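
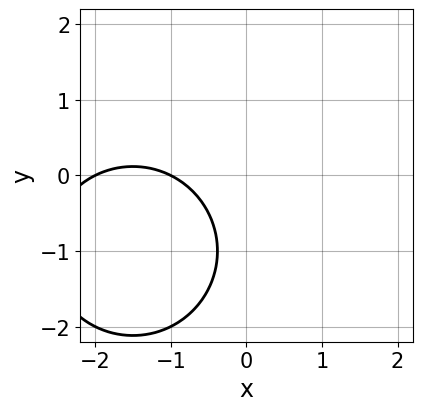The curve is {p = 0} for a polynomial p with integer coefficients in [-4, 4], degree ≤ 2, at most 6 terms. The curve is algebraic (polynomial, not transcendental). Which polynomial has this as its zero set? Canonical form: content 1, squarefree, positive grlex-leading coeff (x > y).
x^2 + y^2 + 3*x + 2*y + 2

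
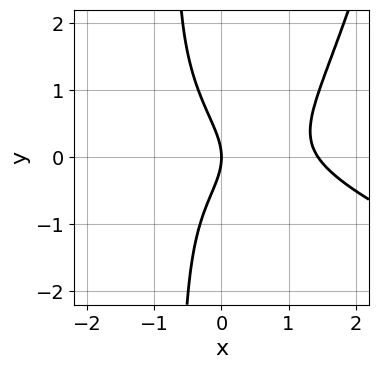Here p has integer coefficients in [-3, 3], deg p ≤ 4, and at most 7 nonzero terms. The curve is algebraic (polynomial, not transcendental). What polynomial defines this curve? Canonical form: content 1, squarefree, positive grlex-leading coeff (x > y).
1. The degree is 4 — the shape is more complex than any degree-3 curve.
2. Observable constraints: it crosses the y-axis at the gridline y = 0; one x-axis crossing is at x = 0.
3. Matching integer coefficients to the picture gives p.

x^4 + 2*x^3*y - 3*x*y^2 - 2*y^2 - 3*x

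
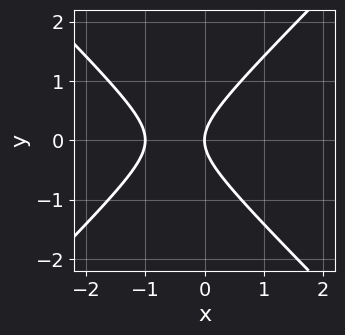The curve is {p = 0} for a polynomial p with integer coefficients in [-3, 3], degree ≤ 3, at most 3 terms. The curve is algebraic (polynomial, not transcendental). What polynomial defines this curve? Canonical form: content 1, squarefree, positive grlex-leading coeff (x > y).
First, the degree is 2 — no degree-1 curve has this shape.
Then, symmetries: mirror symmetry y ↦ −y ⇒ only even powers of y.
Then, from the axis intercepts and sections: it meets the y-axis at y = 0 (among the integer gridlines); the x-axis gridline crossings are at x ∈ {-1, 0}.
Finally, solving for integer coefficients yields p as stated.

x^2 - y^2 + x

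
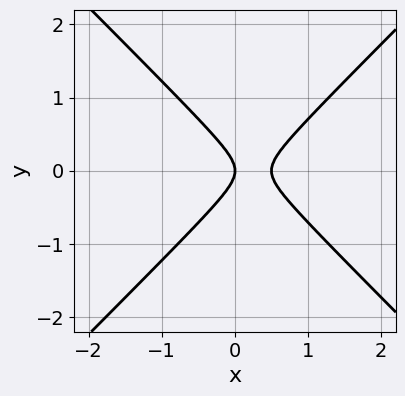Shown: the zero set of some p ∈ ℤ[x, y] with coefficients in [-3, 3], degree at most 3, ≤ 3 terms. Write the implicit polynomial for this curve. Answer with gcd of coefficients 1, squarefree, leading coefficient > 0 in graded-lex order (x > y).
(a) Degree: a generic line meets the curve in up to 2 points, so deg p = 2.
(b) Symmetries: it's symmetric under y → −y, forcing even powers of y.
(c) From the visible intercepts: one y-axis crossing is at y = 0; it meets the x-axis at x = 0 (among the integer gridlines).
(d) Fitting integer coefficients to these (and the overall shape) gives p.

2*x^2 - 2*y^2 - x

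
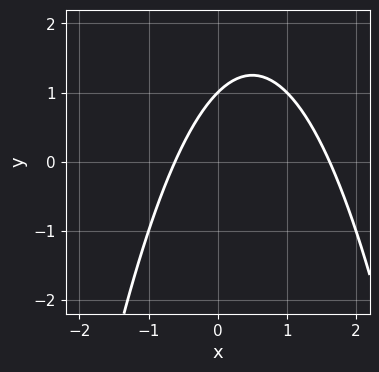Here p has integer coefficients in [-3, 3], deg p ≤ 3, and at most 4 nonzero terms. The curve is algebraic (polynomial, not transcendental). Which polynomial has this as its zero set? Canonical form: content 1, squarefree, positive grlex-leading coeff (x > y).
First, degree: the shape is more complex than any degree-1 curve, so deg p = 2.
Next, observable constraints: it crosses the y-axis at the gridline y = 1.
Finally, the integer polynomial consistent with all of this is the stated p.

x^2 - x + y - 1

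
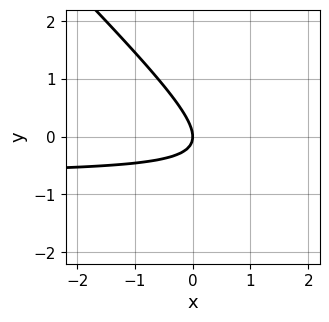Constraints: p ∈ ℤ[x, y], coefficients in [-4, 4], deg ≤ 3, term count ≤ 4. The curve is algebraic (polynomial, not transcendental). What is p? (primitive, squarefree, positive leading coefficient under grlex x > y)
3*x*y + 3*y^2 + 2*x

The degree is 2 — the shape is more complex than any degree-1 curve.
Observable constraints: it meets the y-axis at y = 0 (among the integer gridlines); it meets the x-axis at x = 0 (among the integer gridlines).
Together with the visible shape, these determine p as stated.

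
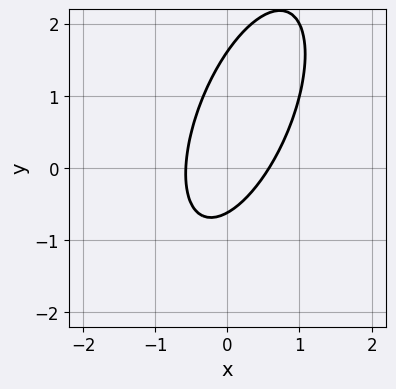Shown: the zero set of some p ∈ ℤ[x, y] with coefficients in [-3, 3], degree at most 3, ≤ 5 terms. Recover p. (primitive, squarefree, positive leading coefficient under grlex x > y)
3*x^2 - 2*x*y + y^2 - y - 1

(a) Degree: a generic line meets the curve in up to 2 points, so deg p = 2.
(b) The integer polynomial consistent with all of this is the stated p.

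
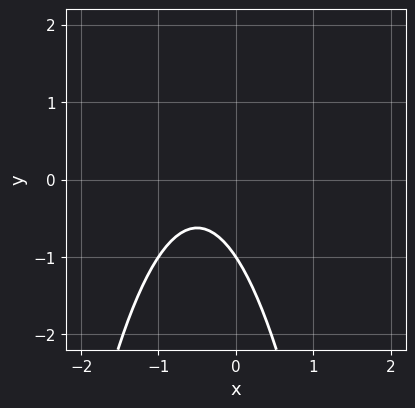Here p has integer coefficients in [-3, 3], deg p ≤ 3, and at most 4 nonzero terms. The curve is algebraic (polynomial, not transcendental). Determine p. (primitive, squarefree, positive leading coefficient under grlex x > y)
3*x^2 + 3*x + 2*y + 2

1. Degree: the shape is more complex than any degree-1 curve, so deg p = 2.
2. Observable constraints: it meets the y-axis at y = -1 (among the integer gridlines); it misses every integer gridline on the x-axis.
3. Putting this together gives p.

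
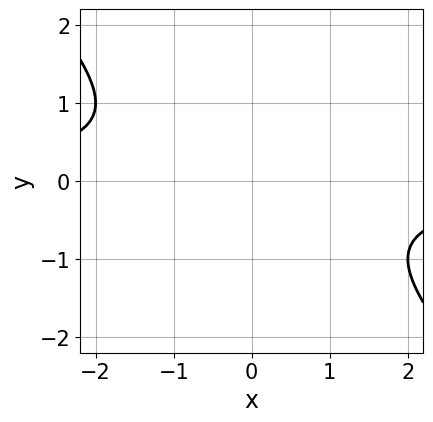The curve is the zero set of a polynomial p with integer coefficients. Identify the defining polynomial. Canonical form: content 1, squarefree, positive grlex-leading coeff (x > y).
deg p = 2. The shape is more complex than any degree-1 curve.
Checking where it meets the axes: the curve avoids every integer y-axis point in the box; it misses every integer gridline on the x-axis.
Together with the visible shape, these determine p as stated.

x*y + y^2 + 1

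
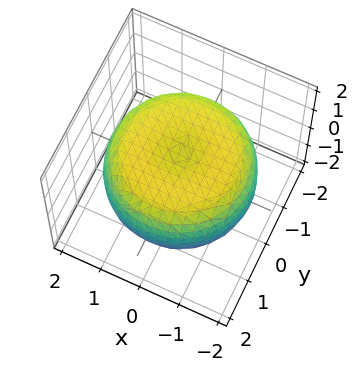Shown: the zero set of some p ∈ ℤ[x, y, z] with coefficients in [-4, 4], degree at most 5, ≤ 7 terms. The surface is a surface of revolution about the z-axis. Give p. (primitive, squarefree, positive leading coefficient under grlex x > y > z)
x^4 + 2*x^2*y^2 + y^4 - 2*x^2 - 2*y^2 + 3*z^2 - 3

(a) The degree is 4 — the shape is more complex than any degree-3 surface.
(b) By symmetry, every cross-section ⟂ z is a circle, so x, y appear only via x² + y².
(c) Reading off the gridlines: the z-axis gridline crossings are at z ∈ {-1, 1}; a circular section at z = 1 has radius between 1 and 2.
(d) Putting this together gives p.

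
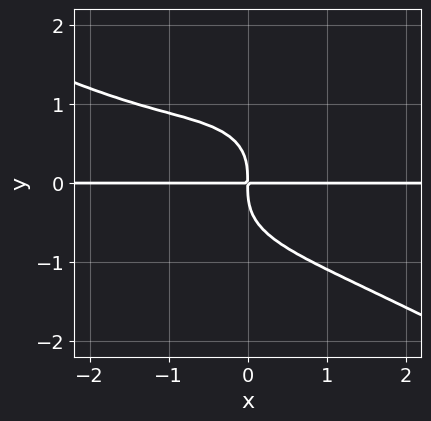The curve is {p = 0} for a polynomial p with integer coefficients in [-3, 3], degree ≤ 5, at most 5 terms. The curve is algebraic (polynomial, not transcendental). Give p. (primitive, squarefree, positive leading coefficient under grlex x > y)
1. Degree: no degree-3 curve has this shape, so deg p = 4.
2. Against the integer gridlines: every point of the x-axis in the box is on the curve.
3. Matching integer coefficients to the picture gives p.

x^3*y + x^2*y^2 + 3*y^4 + x^2*y + 3*x*y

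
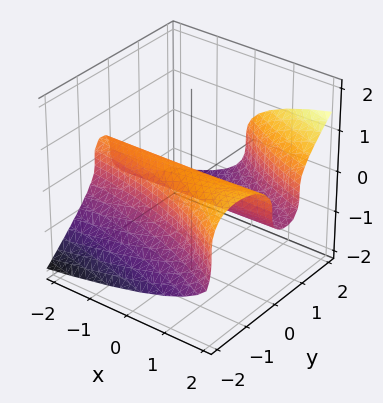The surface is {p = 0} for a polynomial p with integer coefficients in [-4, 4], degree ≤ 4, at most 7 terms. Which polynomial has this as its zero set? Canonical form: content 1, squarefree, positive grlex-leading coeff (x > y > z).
Degree: a generic line meets the surface in up to 3 points, so deg p = 3.
From the visible intercepts: among the integer gridlines, it crosses the y-axis at y ∈ {-1, 0, 2}; one z-axis crossing is at z = 0; every point of the x-axis in the box is on the surface.
Putting this together gives p.

x*y^2 + y^3 - 3*z^3 - y^2 - 2*y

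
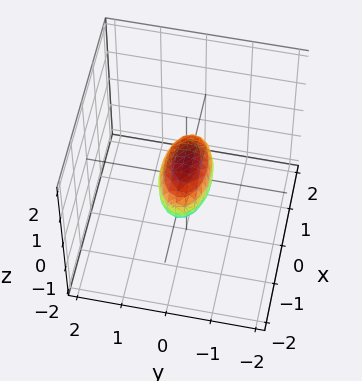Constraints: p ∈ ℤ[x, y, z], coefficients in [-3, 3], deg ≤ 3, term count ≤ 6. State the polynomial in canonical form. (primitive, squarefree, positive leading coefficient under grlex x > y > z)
x^2 + 3*y^2 + 2*z^2 - 1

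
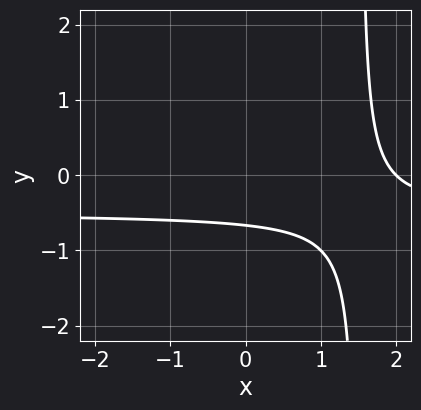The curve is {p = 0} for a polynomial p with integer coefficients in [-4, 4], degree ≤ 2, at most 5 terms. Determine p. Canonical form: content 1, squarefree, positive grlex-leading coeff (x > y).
deg p = 2. A generic line meets the curve in up to 2 points.
From the visible intercepts: it crosses the x-axis at the gridline x = 2.
Fitting integer coefficients to these (and the overall shape) gives p.

2*x*y + x - 3*y - 2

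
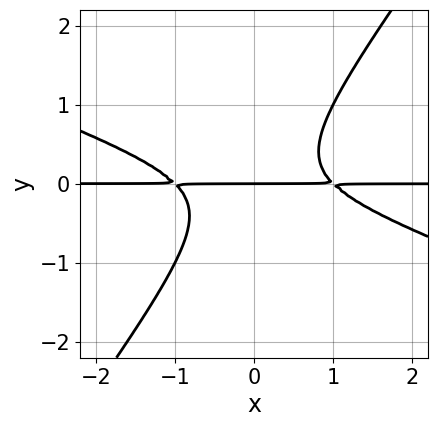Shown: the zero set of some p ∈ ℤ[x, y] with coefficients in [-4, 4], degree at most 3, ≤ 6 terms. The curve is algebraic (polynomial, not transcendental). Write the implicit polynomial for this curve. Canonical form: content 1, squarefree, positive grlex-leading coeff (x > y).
deg p = 3.
Checking where it meets the axes: every point of the x-axis in the box is on the curve; it crosses the y-axis at the gridline y = 0.
Solving for integer coefficients yields p as stated.

x^2*y + 2*x*y^2 - 2*y^3 - y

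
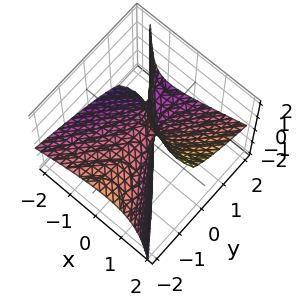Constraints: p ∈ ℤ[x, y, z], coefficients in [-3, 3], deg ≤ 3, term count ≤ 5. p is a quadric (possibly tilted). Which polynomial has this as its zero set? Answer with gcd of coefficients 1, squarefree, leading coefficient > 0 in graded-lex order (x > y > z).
1. Degree: the shape is more complex than any degree-1 surface, so deg p = 2.
2. From the axis intercepts and sections: it crosses the y-axis at the gridline y = 0; it crosses the z-axis at the gridline z = 0.
3. Matching integer coefficients to the picture gives p.

2*x^2 - 3*x*z - y^2 - 3*y*z + z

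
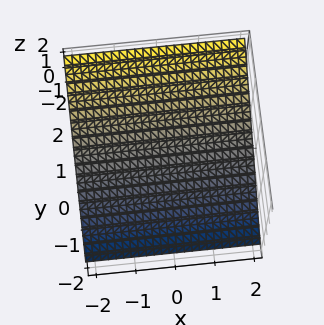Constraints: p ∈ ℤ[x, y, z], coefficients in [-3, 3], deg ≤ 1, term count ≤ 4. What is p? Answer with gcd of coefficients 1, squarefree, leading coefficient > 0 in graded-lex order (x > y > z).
(a) The degree is 1 — the surface is flat (a plane).
(b) From the axis intercepts and sections: the surface avoids every integer x-axis point in the box; it meets the y-axis at y = -1 (among the integer gridlines).
(c) These observations pin down the coefficients.

2*y - 3*z + 2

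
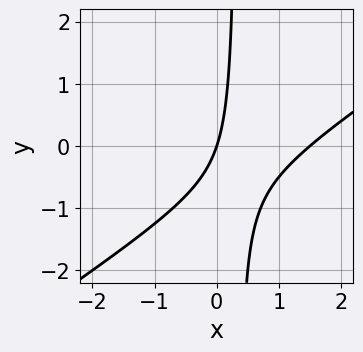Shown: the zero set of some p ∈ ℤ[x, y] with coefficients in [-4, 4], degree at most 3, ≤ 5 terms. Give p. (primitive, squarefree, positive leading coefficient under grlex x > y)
1. deg p = 2.
2. From the axis intercepts and sections: one x-axis crossing is at x = 0; it meets the y-axis at y = 0 (among the integer gridlines).
3. Assembling these constraints gives the stated polynomial.

2*x^2 - 3*x*y - 3*x + y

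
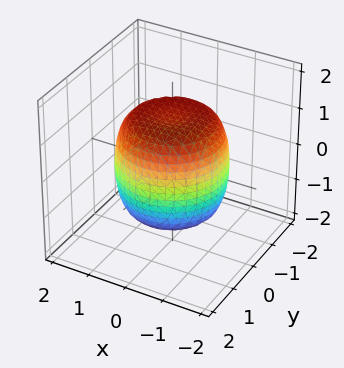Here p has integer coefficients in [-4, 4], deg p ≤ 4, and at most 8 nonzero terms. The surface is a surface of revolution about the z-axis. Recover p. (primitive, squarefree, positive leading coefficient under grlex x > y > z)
First, deg p = 4.
Next, by symmetry, every cross-section ⟂ z is a circle, so x, y appear only via x² + y².
Next, from the visible intercepts: a circular section at z = 1 has radius between 1 and 2.
Finally, fitting integer coefficients to these (and the overall shape) gives p.

2*x^4 + 4*x^2*y^2 + 2*y^4 - 2*x^2 - 2*y^2 + 2*z^2 - 3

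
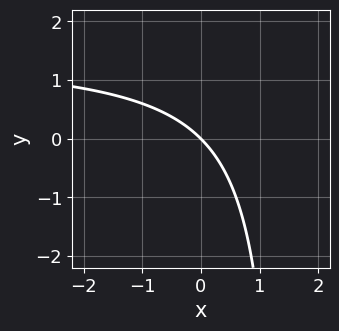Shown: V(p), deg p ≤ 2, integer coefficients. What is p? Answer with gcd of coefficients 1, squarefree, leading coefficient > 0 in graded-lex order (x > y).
1. Degree: a generic line meets the curve in up to 2 points, so deg p = 2.
2. From the visible intercepts: it meets the y-axis at y = 0 (among the integer gridlines); it meets the x-axis at x = 0 (among the integer gridlines).
3. Assembling these constraints gives the stated polynomial.

2*x*y - 3*x - 3*y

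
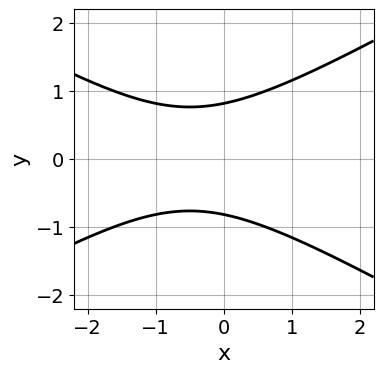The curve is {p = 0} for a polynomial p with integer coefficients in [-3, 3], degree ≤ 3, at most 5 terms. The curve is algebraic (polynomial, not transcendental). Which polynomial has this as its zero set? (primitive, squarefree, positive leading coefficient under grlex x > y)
x^2 - 3*y^2 + x + 2

First, the degree is 2 — a generic line meets the curve in up to 2 points.
Then, symmetries: the y ↦ −y reflection is a symmetry, so y appears only in even powers.
Then, checking where it meets the axes: it misses every integer gridline on the x-axis.
Finally, these observations pin down the coefficients.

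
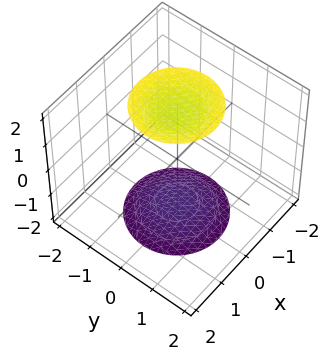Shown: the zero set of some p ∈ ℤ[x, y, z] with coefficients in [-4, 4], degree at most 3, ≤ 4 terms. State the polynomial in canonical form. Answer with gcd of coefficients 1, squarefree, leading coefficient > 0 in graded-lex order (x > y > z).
x^2 + y^2 - z^2 + 3

1. The picture has 2 separate pieces.
2. deg p = 2.
3. Symmetry: the z-axis is an axis of rotation, so x and y enter only as x² + y²; mirror symmetry z ↦ −z ⇒ only even powers of z.
4. Observable constraints: it misses every integer gridline on the x-axis; a circular section at z = 2 has radius exactly 1; it misses every integer gridline on the y-axis.
5. Matching integer coefficients to the picture gives p.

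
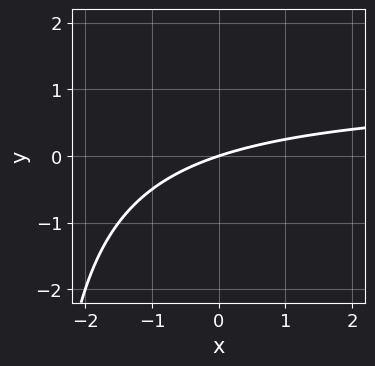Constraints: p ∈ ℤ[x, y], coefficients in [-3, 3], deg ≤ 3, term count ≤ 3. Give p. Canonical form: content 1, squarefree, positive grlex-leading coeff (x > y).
x*y - x + 3*y

First, deg p = 2. The shape is more complex than any degree-1 curve.
Then, observable constraints: it meets the x-axis at x = 0 (among the integer gridlines); one y-axis crossing is at y = 0.
Finally, fitting integer coefficients to these (and the overall shape) gives p.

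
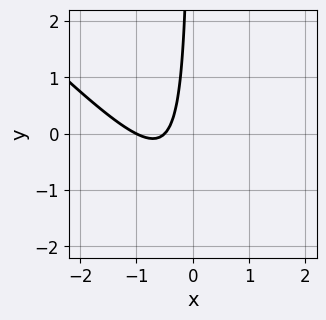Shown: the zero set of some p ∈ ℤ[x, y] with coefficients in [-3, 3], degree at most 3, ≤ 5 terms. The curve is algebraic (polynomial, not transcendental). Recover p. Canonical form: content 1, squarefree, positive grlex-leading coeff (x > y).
2*x^2 + 2*x*y + 3*x + 1

(a) Degree: the shape is more complex than any degree-1 curve, so deg p = 2.
(b) Against the integer gridlines: the curve avoids every integer y-axis point in the box; it meets the x-axis at x = -1 (among the integer gridlines).
(c) Assembling these constraints gives the stated polynomial.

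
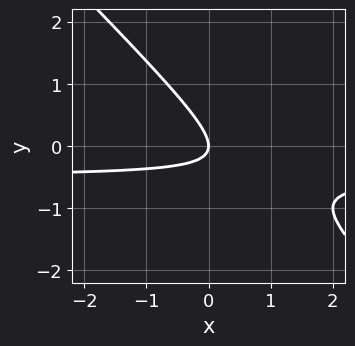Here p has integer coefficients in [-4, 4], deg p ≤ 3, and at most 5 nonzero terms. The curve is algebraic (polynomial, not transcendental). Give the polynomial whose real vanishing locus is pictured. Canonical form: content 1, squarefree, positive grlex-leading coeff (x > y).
deg p = 2. The shape is more complex than any degree-1 curve.
Observable constraints: it meets the y-axis at y = 0 (among the integer gridlines); it meets the x-axis at x = 0 (among the integer gridlines).
The integer polynomial consistent with all of this is the stated p.

2*x*y + 2*y^2 + x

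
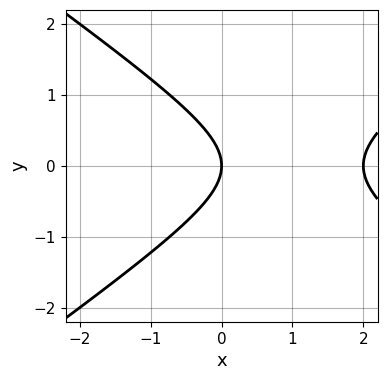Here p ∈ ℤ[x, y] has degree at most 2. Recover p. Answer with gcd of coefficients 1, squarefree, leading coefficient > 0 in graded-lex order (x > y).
x^2 - 2*y^2 - 2*x

The degree is 2 — no degree-1 curve has this shape.
Symmetries: mirror symmetry y ↦ −y ⇒ only even powers of y.
Against the integer gridlines: among the integer gridlines, it crosses the x-axis at x ∈ {0, 2}; it crosses the y-axis at the gridline y = 0.
These observations pin down the coefficients.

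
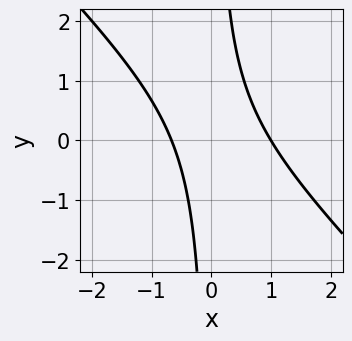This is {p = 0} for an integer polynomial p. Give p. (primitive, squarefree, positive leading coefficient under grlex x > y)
(a) Degree: no degree-1 curve has this shape, so deg p = 2.
(b) From the axis intercepts and sections: it meets the x-axis at x = 1 (among the integer gridlines); it misses every integer gridline on the y-axis.
(c) Fitting integer coefficients to these (and the overall shape) gives p.

3*x^2 + 3*x*y - x - 2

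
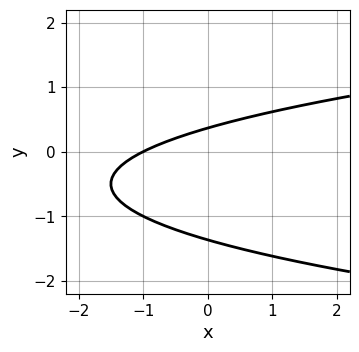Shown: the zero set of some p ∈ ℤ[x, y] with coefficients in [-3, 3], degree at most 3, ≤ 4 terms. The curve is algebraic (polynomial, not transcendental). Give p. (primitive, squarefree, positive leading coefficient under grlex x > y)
2*y^2 - x + 2*y - 1

(a) Degree: the shape is more complex than any degree-1 curve, so deg p = 2.
(b) Reading off the gridlines: one x-axis crossing is at x = -1.
(c) Fitting integer coefficients to these (and the overall shape) gives p.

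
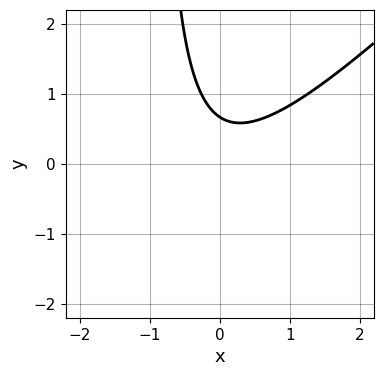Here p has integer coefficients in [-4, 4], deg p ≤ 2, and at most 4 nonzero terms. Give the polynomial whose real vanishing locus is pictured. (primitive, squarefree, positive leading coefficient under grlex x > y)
3*x^2 - 3*x*y - 3*y + 2

(a) The degree is 2 — the shape is more complex than any degree-1 curve.
(b) Against the integer gridlines: no x-intercept at any integer in the box.
(c) Assembling these constraints gives the stated polynomial.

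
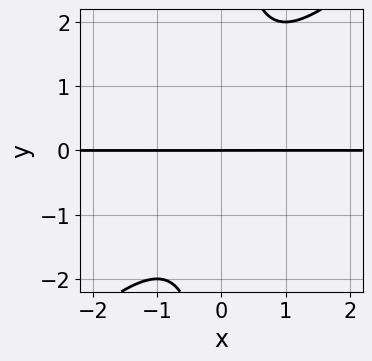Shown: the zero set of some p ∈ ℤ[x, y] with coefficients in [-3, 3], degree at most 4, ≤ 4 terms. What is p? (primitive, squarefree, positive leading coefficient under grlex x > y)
1. deg p = 3. The shape is more complex than any degree-2 curve.
2. From the axis intercepts and sections: the visible x-axis segment lies entirely on the curve; one y-axis crossing is at y = 0.
3. Putting this together gives p.

x^2*y - x*y^2 + y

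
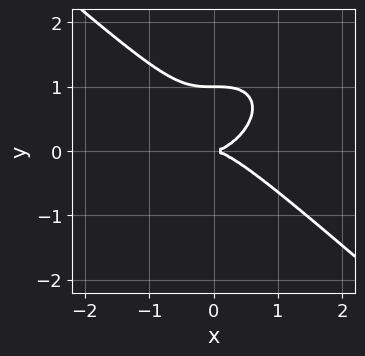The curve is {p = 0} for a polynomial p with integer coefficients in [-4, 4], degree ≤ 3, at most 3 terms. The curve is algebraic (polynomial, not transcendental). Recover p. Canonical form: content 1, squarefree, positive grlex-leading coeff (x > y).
1. The degree is 3 — a generic line meets the curve in up to 3 points.
2. Reading off the gridlines: it crosses the x-axis at the gridline x = 0; the y-axis gridline crossings are at y ∈ {0, 1}.
3. Assembling these constraints gives the stated polynomial.

2*x^3 + 3*y^3 - 3*y^2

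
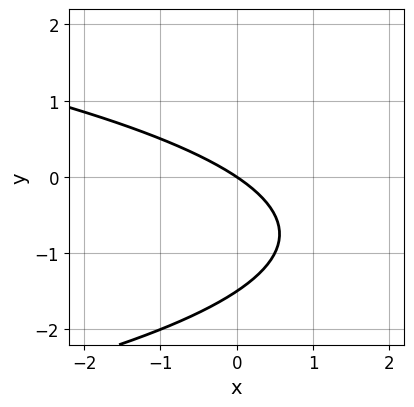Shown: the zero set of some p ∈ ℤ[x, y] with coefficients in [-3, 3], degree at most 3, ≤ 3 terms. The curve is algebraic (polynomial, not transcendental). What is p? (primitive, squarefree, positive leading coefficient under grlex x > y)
First, the degree is 2 — no degree-1 curve has this shape.
Next, observable constraints: one x-axis crossing is at x = 0; it crosses the y-axis at the gridline y = 0.
Finally, solving for integer coefficients yields p as stated.

2*y^2 + 2*x + 3*y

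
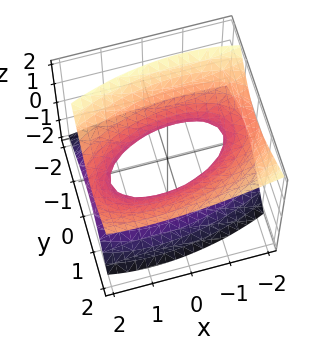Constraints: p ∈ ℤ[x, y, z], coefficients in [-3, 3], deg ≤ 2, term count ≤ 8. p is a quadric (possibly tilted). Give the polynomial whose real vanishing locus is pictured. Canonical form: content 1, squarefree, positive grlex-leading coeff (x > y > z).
(a) The degree is 2 — no degree-1 surface has this shape.
(b) Reading off the gridlines: the surface avoids every integer z-axis point in the box.
(c) Putting this together gives p.

x^2 - x*y + 3*y^2 - 2*y*z - 3*z^2 - 2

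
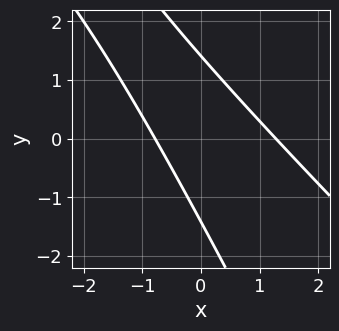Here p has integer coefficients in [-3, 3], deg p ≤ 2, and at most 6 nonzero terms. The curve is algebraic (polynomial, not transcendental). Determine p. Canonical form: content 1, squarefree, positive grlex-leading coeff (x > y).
(a) The degree is 2 — the shape is more complex than any degree-1 curve.
(b) Matching integer coefficients to the picture gives p.

2*x^2 + 3*x*y + y^2 - x - 2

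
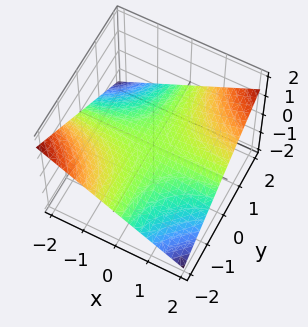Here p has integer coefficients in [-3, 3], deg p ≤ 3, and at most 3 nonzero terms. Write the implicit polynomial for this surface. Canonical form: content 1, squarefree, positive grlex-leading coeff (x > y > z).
First, deg p = 2. A hyperbolic paraboloid; a quadric.
Next, reading off the gridlines: the visible y-axis segment lies entirely on the surface; one z-axis crossing is at z = 0; every point of the x-axis in the box is on the surface.
Finally, solving for integer coefficients yields p as stated.

x*y - 3*z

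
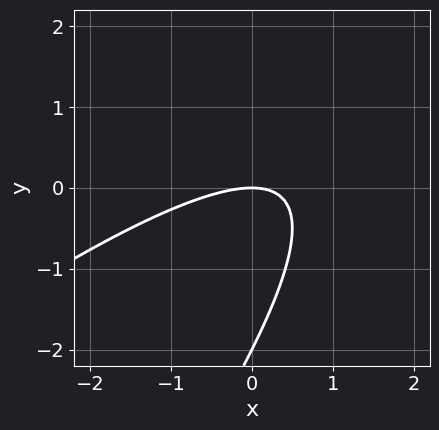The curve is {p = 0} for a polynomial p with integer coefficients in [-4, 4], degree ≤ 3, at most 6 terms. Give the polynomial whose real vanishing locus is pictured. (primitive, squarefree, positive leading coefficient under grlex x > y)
First, degree: no degree-1 curve has this shape, so deg p = 2.
Next, checking where it meets the axes: one x-axis crossing is at x = 0; the y-axis gridline crossings are at y ∈ {-2, 0}.
Finally, matching integer coefficients to the picture gives p.

x^2 - 2*x*y + y^2 + 2*y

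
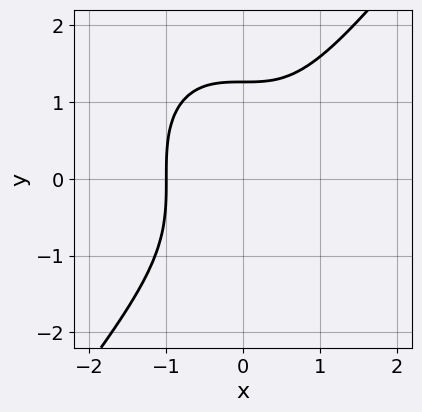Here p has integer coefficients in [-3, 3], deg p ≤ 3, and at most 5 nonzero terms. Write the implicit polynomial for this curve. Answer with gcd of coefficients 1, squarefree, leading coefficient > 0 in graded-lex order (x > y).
2*x^3 - y^3 + 2

First, degree: the shape is more complex than any degree-2 curve, so deg p = 3.
Next, against the integer gridlines: one x-axis crossing is at x = -1.
Finally, solving for integer coefficients yields p as stated.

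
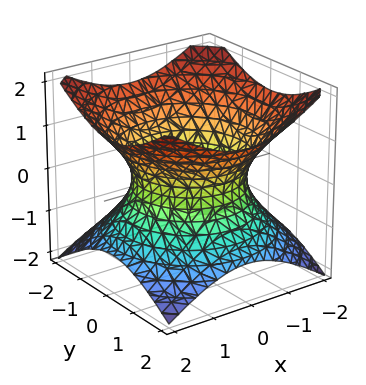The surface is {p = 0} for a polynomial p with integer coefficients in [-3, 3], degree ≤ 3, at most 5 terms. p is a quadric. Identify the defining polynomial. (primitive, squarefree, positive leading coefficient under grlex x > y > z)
Degree: one connected sheet with a waist; a quadric, so deg p = 2.
Symmetries: rotational symmetry about the z-axis ⇒ p depends on x, y only through x² + y²; the z ↦ −z reflection is a symmetry, so z appears only in even powers.
Against the integer gridlines: a circular section at z = -1 has radius between 1 and 2; it misses every integer gridline on the z-axis.
These observations pin down the coefficients.

2*x^2 + 2*y^2 - 3*z^2 - 3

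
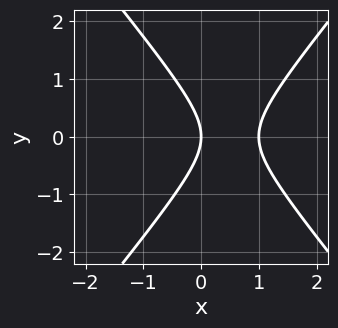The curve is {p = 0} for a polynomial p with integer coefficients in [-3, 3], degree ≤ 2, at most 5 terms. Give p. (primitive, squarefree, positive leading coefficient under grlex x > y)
3*x^2 - 2*y^2 - 3*x

1. deg p = 2. A generic line meets the curve in up to 2 points.
2. Symmetries: it's symmetric under y → −y, forcing even powers of y.
3. From the axis intercepts and sections: one y-axis crossing is at y = 0; the x-axis gridline crossings are at x ∈ {0, 1}.
4. Matching integer coefficients to the picture gives p.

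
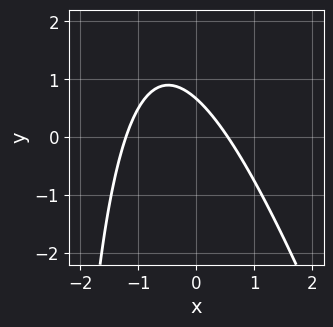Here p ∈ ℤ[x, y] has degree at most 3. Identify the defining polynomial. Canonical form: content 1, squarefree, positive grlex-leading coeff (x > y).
1. Degree: the shape is more complex than any degree-1 curve, so deg p = 2.
2. Putting this together gives p.

3*x^2 + x*y + 2*x + 3*y - 2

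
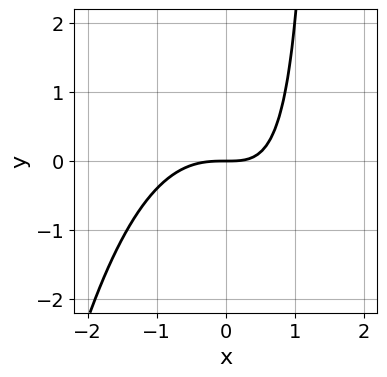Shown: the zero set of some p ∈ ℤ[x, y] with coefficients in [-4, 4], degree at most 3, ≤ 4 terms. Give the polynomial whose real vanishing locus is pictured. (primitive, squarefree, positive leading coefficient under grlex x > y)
2*x^3 + 2*x*y - 3*y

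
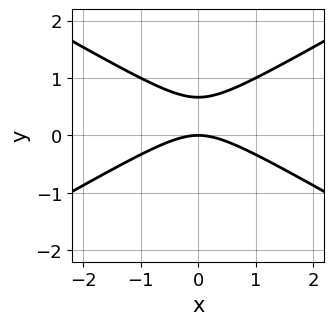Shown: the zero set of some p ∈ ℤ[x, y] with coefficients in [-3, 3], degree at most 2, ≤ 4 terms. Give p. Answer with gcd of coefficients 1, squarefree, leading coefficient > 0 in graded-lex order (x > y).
1. The degree is 2 — the shape is more complex than any degree-1 curve.
2. Symmetries: it's symmetric under x → −x, forcing even powers of x.
3. Observable constraints: it meets the x-axis at x = 0 (among the integer gridlines); it meets the y-axis at y = 0 (among the integer gridlines).
4. Putting this together gives p.

x^2 - 3*y^2 + 2*y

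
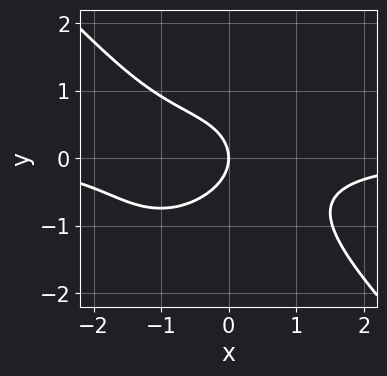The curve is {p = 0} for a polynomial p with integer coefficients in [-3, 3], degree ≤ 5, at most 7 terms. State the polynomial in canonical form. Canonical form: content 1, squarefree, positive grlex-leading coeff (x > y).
2*x^3*y + 2*y^4 + x^2*y + 3*y^2 + 3*x

(a) deg p = 4. No degree-3 curve has this shape.
(b) Reading off the gridlines: one x-axis crossing is at x = 0; one y-axis crossing is at y = 0.
(c) Fitting integer coefficients to these (and the overall shape) gives p.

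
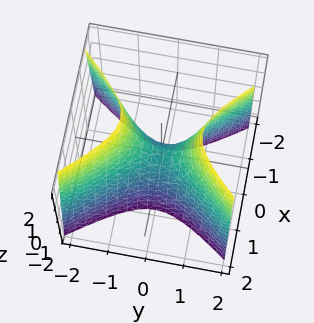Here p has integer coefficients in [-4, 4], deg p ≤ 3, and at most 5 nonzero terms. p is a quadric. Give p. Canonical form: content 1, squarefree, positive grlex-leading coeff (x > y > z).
3*x^2 - 2*y^2 + z

(a) deg p = 2. A saddle surface; a quadric.
(b) Symmetries: mirror symmetry x ↦ −x ⇒ only even powers of x; it's symmetric under y → −y, forcing even powers of y.
(c) Checking where it meets the axes: one y-axis crossing is at y = 0; it meets the z-axis at z = 0 (among the integer gridlines); it crosses the x-axis at the gridline x = 0.
(d) Fitting integer coefficients to these (and the overall shape) gives p.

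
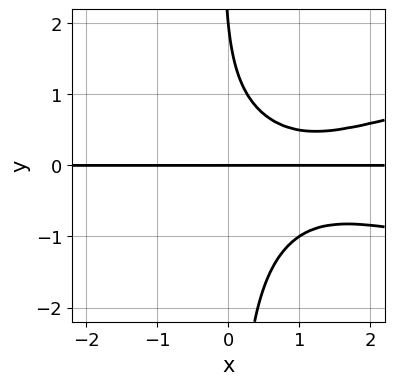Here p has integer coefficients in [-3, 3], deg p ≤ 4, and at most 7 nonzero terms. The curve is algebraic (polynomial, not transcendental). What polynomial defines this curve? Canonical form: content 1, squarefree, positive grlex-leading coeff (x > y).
2*x*y^3 - x^2*y + 2*x*y + y^2 - 2*y

(a) deg p = 4.
(b) Against the integer gridlines: the y-axis gridline crossings are at y ∈ {0, 2}; the visible x-axis segment lies entirely on the curve.
(c) These observations pin down the coefficients.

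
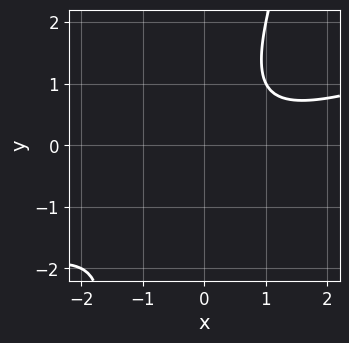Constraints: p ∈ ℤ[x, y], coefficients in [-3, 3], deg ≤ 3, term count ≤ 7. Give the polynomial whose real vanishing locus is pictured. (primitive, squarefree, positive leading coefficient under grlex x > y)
x^2 - 3*x*y + y^2 - x + 2

(a) Degree: no degree-1 curve has this shape, so deg p = 2.
(b) Observable constraints: the curve avoids every integer x-axis point in the box; it misses every integer gridline on the y-axis.
(c) Putting this together gives p.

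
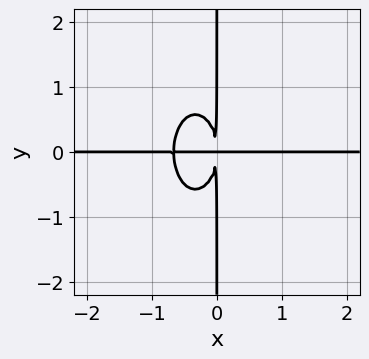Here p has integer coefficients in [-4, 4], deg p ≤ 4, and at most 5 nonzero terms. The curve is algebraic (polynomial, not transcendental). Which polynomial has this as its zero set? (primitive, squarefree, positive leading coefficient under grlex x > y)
1. Degree: the shape is more complex than any degree-3 curve, so deg p = 4.
2. Observable constraints: every point of the y-axis in the box is on the curve; every point of the x-axis in the box is on the curve.
3. Assembling these constraints gives the stated polynomial.

3*x^3*y + x*y^3 + 2*x^2*y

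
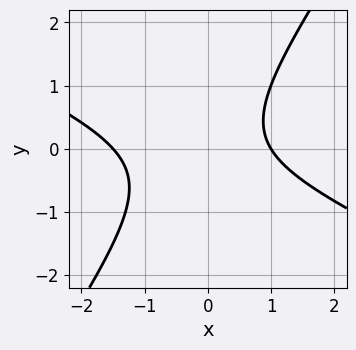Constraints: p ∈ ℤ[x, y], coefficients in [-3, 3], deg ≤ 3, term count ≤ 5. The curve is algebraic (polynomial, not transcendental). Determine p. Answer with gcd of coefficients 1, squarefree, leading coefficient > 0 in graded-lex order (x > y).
2*x^2 + 3*x*y - 3*y^2 + x - 3

Degree: the shape is more complex than any degree-1 curve, so deg p = 2.
From the visible intercepts: no y-intercept at any integer in the box; it meets the x-axis at x = 1 (among the integer gridlines).
These observations pin down the coefficients.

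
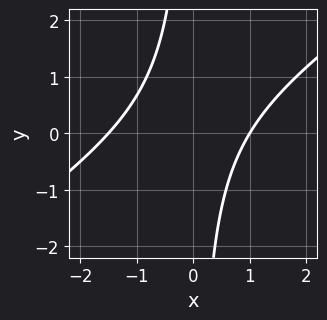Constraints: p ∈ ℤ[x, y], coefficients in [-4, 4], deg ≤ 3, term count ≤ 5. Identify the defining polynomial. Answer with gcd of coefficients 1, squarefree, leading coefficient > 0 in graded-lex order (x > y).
2*x^2 - 3*x*y + x - 3

1. The degree is 2 — no degree-1 curve has this shape.
2. Reading off the gridlines: the curve avoids every integer y-axis point in the box; it meets the x-axis at x = 1 (among the integer gridlines).
3. The integer polynomial consistent with all of this is the stated p.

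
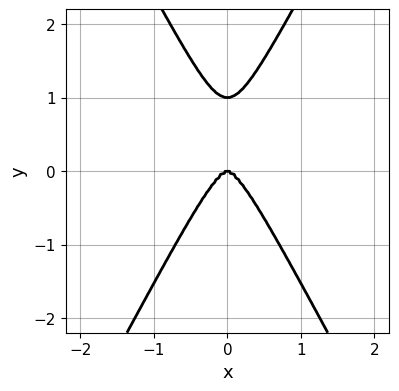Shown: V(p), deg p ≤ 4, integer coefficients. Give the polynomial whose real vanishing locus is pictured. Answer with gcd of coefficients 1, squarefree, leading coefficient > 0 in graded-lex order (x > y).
2*x^4 + 3*x^2*y^2 - y^4 + y^3

First, the degree is 4 — a generic line meets the curve in up to 4 points.
Then, symmetries: mirror symmetry x ↦ −x ⇒ only even powers of x.
Next, observable constraints: the y-axis gridline crossings are at y ∈ {0, 1}; it crosses the x-axis at the gridline x = 0.
Finally, putting this together gives p.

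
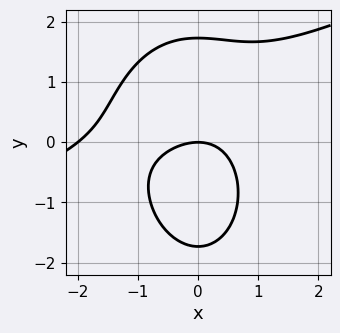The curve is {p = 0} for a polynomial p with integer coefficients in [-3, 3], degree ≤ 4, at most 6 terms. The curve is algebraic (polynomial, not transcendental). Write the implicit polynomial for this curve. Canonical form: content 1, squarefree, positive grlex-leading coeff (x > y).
x^3 - 2*x^2*y - y^3 + 2*x^2 + 3*y

1. Degree: no degree-2 curve has this shape, so deg p = 3.
2. Checking where it meets the axes: the x-axis gridline crossings are at x ∈ {-2, 0}; it meets the y-axis at y = 0 (among the integer gridlines).
3. Fitting integer coefficients to these (and the overall shape) gives p.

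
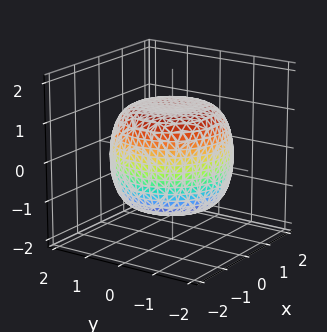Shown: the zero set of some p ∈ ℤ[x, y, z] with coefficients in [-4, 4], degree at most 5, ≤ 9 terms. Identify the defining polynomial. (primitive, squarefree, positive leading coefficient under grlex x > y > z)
x^4 + 2*x^2*y^2 + y^4 - x^2 - y^2 + 2*z^2 - 3

(a) The degree is 4 — a generic line meets the surface in up to 4 points.
(b) Symmetry: the surface is invariant under rotation about z: p = q(x² + y², z).
(c) Against the integer gridlines: a circular section at z = -1 has radius between 1 and 2.
(d) Assembling these constraints gives the stated polynomial.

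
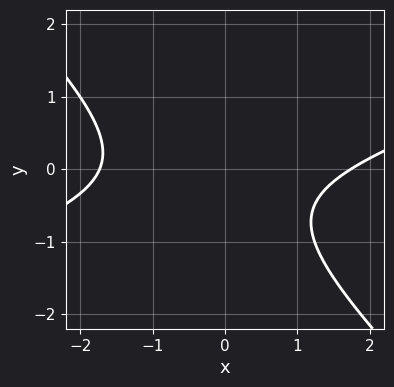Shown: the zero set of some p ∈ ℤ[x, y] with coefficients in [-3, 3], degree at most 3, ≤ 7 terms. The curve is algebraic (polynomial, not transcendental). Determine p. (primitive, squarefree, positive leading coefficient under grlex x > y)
1. The degree is 2 — no degree-1 curve has this shape.
2. From the visible intercepts: it misses every integer gridline on the y-axis.
3. Matching integer coefficients to the picture gives p.

x^2 - 2*x*y - 3*y^2 - 2*y - 3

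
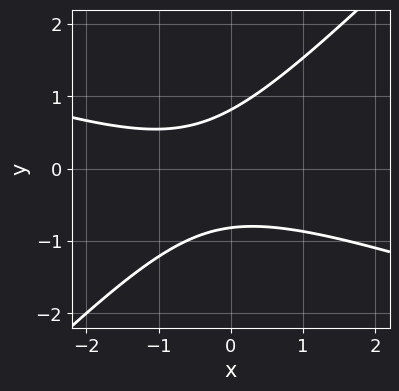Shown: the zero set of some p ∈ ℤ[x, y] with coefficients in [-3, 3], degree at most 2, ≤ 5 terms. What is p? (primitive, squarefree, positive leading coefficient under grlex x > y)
x^2 + 2*x*y - 3*y^2 + x + 2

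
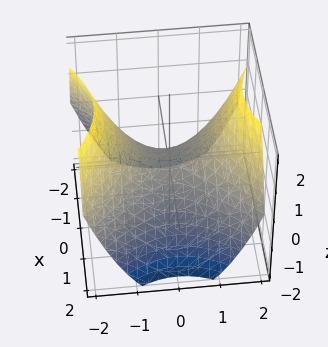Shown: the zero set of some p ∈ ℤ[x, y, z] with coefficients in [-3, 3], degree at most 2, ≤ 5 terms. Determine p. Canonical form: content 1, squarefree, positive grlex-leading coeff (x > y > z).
2*x^2 - 2*y^2 + 3*z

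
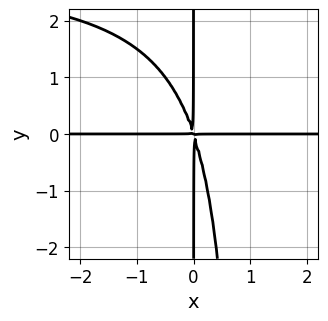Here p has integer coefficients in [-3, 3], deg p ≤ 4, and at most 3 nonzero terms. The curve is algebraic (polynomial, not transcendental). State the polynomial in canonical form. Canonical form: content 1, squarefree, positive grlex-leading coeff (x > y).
x^2*y^2 - 3*x^2*y - x*y^2

The degree is 4 — a generic line meets the curve in up to 4 points.
Checking where it meets the axes: the visible y-axis segment lies entirely on the curve; the visible x-axis segment lies entirely on the curve.
Putting this together gives p.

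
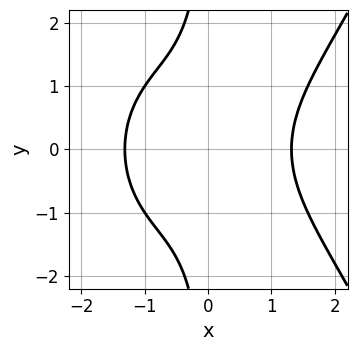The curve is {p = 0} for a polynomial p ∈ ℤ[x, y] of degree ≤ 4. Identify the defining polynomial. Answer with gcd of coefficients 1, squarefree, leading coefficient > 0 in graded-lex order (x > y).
x^4 - 2*x*y^2 - 3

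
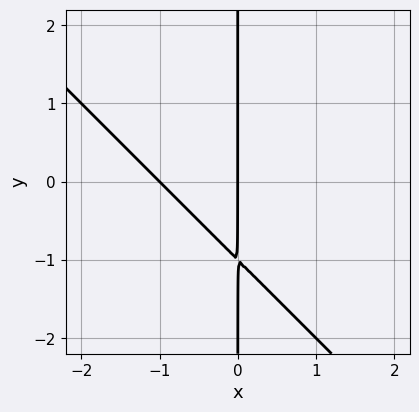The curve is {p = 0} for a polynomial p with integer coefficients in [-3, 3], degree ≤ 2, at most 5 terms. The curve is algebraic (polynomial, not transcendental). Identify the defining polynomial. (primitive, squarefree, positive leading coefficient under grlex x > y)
x^2 + x*y + x

(a) The degree is 2 — the shape is more complex than any degree-1 curve.
(b) From the axis intercepts and sections: the visible y-axis segment lies entirely on the curve; among the integer gridlines, it crosses the x-axis at x ∈ {-1, 0}.
(c) Putting this together gives p.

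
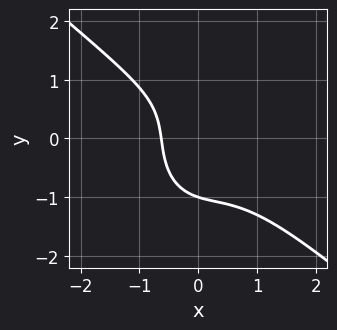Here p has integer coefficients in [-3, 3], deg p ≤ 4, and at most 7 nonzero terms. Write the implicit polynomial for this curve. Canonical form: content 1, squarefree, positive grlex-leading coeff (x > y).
3*x^3 + 2*x^2*y + 2*y^3 + 2*x + 2

(a) The degree is 3 — the shape is more complex than any degree-2 curve.
(b) From the visible intercepts: it crosses the y-axis at the gridline y = -1.
(c) The integer polynomial consistent with all of this is the stated p.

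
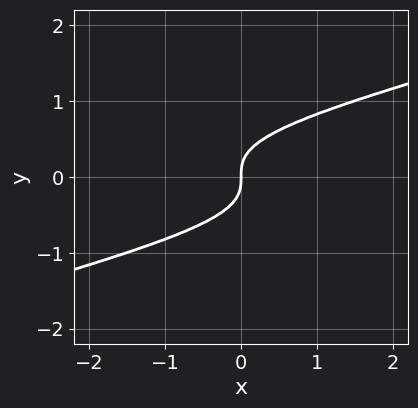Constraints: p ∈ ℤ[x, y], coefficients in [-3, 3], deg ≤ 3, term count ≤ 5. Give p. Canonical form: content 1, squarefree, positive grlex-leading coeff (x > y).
x*y^2 - 3*y^3 + x

deg p = 3.
Reading off the gridlines: one y-axis crossing is at y = 0; it meets the x-axis at x = 0 (among the integer gridlines).
Matching integer coefficients to the picture gives p.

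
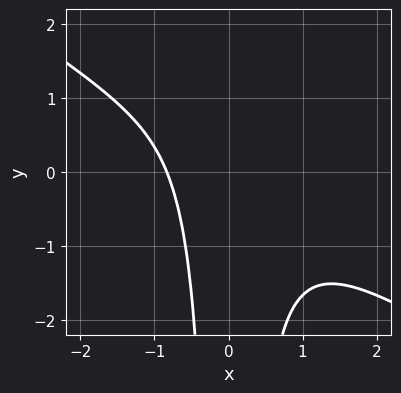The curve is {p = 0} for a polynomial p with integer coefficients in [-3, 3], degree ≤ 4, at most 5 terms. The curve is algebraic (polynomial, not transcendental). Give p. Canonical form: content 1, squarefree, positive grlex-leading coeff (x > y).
2*x^3 + 3*x^2*y + x + 2

deg p = 3.
Against the integer gridlines: the curve avoids every integer y-axis point in the box.
These observations pin down the coefficients.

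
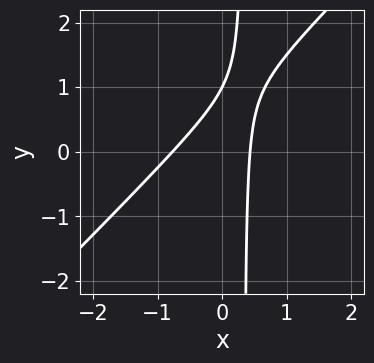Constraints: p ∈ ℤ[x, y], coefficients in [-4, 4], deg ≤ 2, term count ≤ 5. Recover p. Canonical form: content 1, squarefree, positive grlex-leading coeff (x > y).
3*x^2 - 3*x*y + x + y - 1

The degree is 2 — the shape is more complex than any degree-1 curve.
From the axis intercepts and sections: it crosses the y-axis at the gridline y = 1.
Assembling these constraints gives the stated polynomial.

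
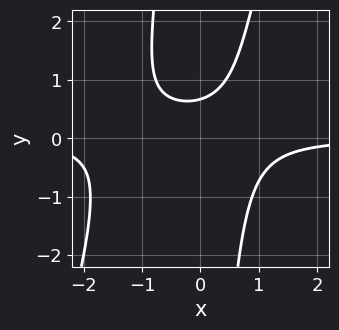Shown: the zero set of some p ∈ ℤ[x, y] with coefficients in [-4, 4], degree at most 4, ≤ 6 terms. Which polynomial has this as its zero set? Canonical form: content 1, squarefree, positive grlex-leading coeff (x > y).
First, degree: no degree-2 curve has this shape, so deg p = 3.
Next, checking where it meets the axes: no x-intercept at any integer in the box.
Finally, the integer polynomial consistent with all of this is the stated p.

3*x^2*y - x*y^2 + 2*x*y - 3*y + 2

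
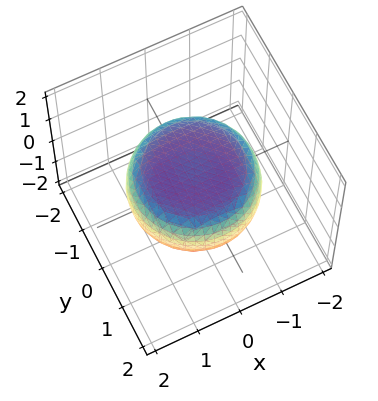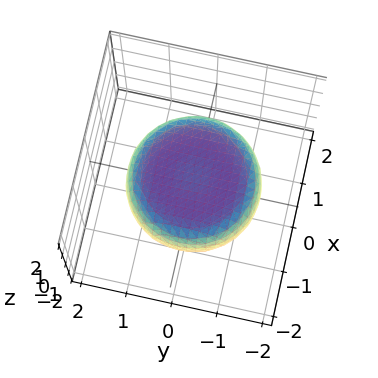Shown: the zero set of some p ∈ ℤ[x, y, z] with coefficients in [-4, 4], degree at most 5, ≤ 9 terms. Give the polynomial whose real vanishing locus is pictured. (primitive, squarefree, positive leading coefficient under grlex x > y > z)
First, degree: the shape is more complex than any degree-3 surface, so deg p = 4.
Next, symmetry: the surface is invariant under rotation about z: p = q(x² + y², z).
Next, observable constraints: a circular section at z = 0 has radius between 1 and 2.
Finally, solving for integer coefficients yields p as stated.

x^4 + 2*x^2*y^2 + y^4 - x^2 - y^2 + 3*z^2 - 2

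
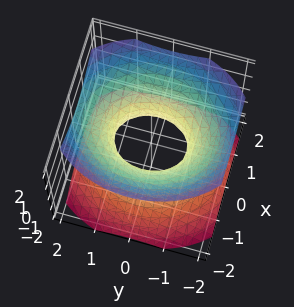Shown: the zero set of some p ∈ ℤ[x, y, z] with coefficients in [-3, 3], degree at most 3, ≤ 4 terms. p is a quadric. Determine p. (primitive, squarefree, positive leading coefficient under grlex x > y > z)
3*x^2 + 2*y^2 - 3*z^2 - 2

(a) Degree: one connected sheet with a waist; a quadric, so deg p = 2.
(b) Symmetries: it's symmetric under y → −y, forcing even powers of y; it's symmetric under z → −z, forcing even powers of z; mirror symmetry x ↦ −x ⇒ only even powers of x.
(c) Checking where it meets the axes: it misses every integer gridline on the z-axis; the y-axis gridline crossings are at y ∈ {-1, 1}.
(d) Fitting integer coefficients to these (and the overall shape) gives p.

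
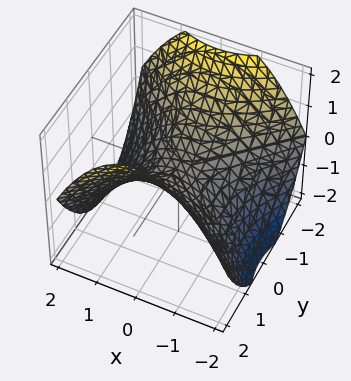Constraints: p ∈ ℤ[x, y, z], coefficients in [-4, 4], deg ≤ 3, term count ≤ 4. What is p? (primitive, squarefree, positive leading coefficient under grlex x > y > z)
(a) deg p = 2. A saddle surface; a quadric.
(b) Symmetries: it's symmetric under y → −y, forcing even powers of y; it's symmetric under x → −x, forcing even powers of x.
(c) Checking where it meets the axes: it crosses the x-axis at the gridline x = 0; it meets the z-axis at z = 0 (among the integer gridlines); it crosses the y-axis at the gridline y = 0.
(d) Putting this together gives p.

x^2 - y^2 + 2*z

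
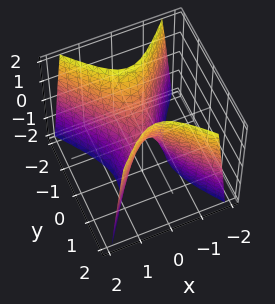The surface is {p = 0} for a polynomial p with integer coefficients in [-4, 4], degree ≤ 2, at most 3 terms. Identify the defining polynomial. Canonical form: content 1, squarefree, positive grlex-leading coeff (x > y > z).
3*x^2 - 2*y^2 + z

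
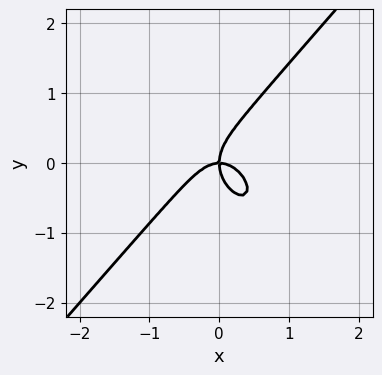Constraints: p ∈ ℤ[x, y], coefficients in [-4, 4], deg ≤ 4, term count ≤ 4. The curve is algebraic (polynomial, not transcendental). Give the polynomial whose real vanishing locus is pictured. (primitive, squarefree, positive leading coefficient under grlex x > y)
First, the degree is 3 — no degree-2 curve has this shape.
Then, checking where it meets the axes: one y-axis crossing is at y = 0; it meets the x-axis at x = 0 (among the integer gridlines).
Finally, fitting integer coefficients to these (and the overall shape) gives p.

3*x^3 - 2*y^3 + 2*x*y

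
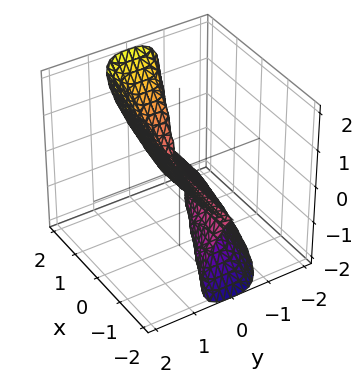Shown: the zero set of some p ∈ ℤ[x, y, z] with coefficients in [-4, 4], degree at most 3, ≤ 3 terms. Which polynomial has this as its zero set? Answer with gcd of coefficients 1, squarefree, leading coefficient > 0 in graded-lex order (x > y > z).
x*z^2 + 3*y^3 - z^3

The degree is 3 — a generic line meets the surface in up to 3 points.
From the axis intercepts and sections: one y-axis crossing is at y = 0; it meets the z-axis at z = 0 (among the integer gridlines); every point of the x-axis in the box is on the surface.
Fitting integer coefficients to these (and the overall shape) gives p.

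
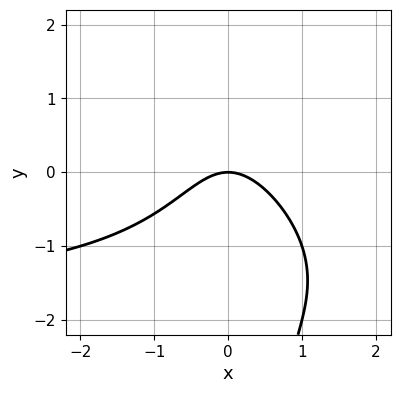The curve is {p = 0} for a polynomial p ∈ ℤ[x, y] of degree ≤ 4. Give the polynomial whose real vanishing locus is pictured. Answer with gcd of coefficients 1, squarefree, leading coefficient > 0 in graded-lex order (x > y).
(a) The degree is 3 — the shape is more complex than any degree-2 curve.
(b) Checking where it meets the axes: it crosses the y-axis at the gridline y = 0; one x-axis crossing is at x = 0.
(c) Together with the visible shape, these determine p as stated.

x^2*y + x*y^2 + 2*x^2 + 2*y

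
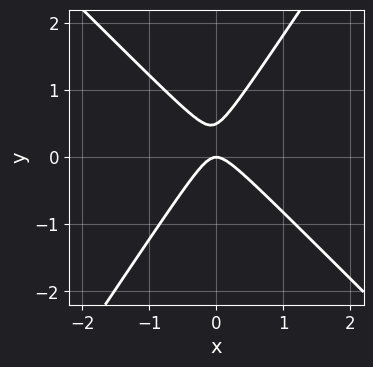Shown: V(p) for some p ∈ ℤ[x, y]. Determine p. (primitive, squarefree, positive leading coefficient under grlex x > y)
3*x^2 + x*y - 2*y^2 + y

First, deg p = 2.
Next, against the integer gridlines: it crosses the y-axis at the gridline y = 0; it crosses the x-axis at the gridline x = 0.
Finally, together with the visible shape, these determine p as stated.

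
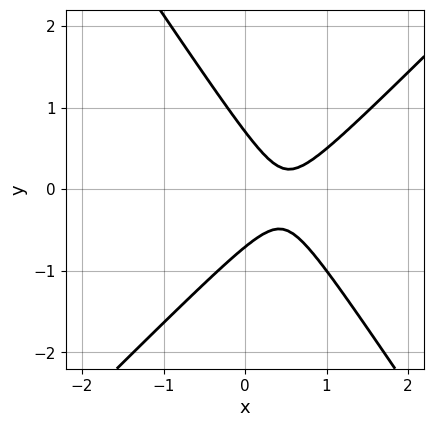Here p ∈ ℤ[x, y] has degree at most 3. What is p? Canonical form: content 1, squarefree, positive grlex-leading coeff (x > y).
First, degree: a generic line meets the curve in up to 2 points, so deg p = 2.
Then, checking where it meets the axes: the curve avoids every integer x-axis point in the box.
Finally, putting this together gives p.

3*x^2 - x*y - 2*y^2 - 3*x + 1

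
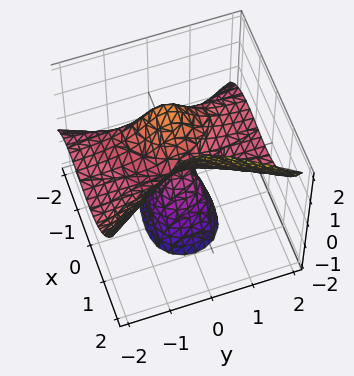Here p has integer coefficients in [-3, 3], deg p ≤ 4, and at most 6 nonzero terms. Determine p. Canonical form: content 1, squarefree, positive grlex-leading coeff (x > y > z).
deg p = 3. No degree-2 surface has this shape.
Observable constraints: every point of the y-axis in the box is on the surface; one z-axis crossing is at z = 0.
Fitting integer coefficients to these (and the overall shape) gives p.

2*x^3 - 3*y^2*z + 3*x^2 - z^2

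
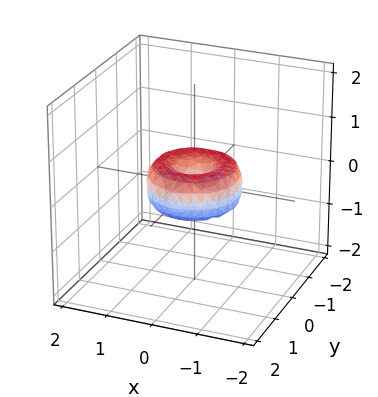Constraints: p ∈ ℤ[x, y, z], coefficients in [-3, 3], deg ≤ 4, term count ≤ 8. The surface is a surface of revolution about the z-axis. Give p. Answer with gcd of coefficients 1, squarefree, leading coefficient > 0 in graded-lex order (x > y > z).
First, degree: the shape is more complex than any degree-3 surface, so deg p = 4.
Then, symmetry: the surface is invariant under rotation about z: p = q(x² + y², z).
Next, from the axis intercepts and sections: it crosses the z-axis at the gridline z = 0; among the integer gridlines, it crosses the x-axis at x ∈ {-1, 0, 1}; among the integer gridlines, it crosses the y-axis at y ∈ {-1, 0, 1}; a circular section at z = 0 has radius exactly 1.
Finally, these observations pin down the coefficients.

x^4 + 2*x^2*y^2 + y^4 - x^2 - y^2 + z^2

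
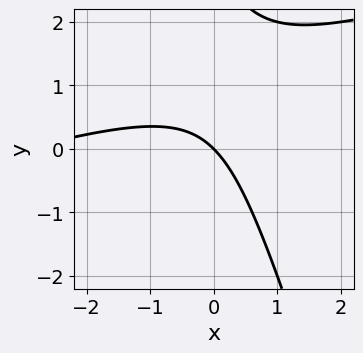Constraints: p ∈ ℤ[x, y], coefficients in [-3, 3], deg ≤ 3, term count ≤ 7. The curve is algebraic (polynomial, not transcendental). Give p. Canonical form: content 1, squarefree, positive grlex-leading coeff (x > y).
First, degree: the shape is more complex than any degree-1 curve, so deg p = 2.
Then, against the integer gridlines: it crosses the y-axis at the gridline y = 0; one x-axis crossing is at x = 0.
Finally, the integer polynomial consistent with all of this is the stated p.

x^2 - 3*x*y - y^2 + 3*x + 3*y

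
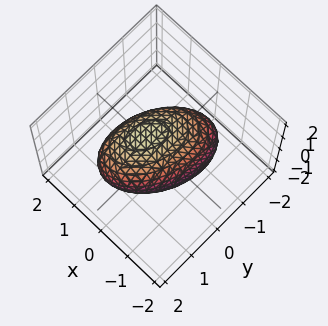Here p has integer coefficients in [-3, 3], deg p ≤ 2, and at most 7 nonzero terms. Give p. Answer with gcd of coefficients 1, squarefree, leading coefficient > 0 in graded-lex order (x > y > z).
The degree is 2 — a generic line meets the surface in up to 2 points.
Against the integer gridlines: among the integer gridlines, it crosses the z-axis at z ∈ {-1, 1}; among the integer gridlines, it crosses the x-axis at x ∈ {-1, 1}.
Matching integer coefficients to the picture gives p.

2*x^2 - x*y - x*z + y^2 + 2*z^2 - 2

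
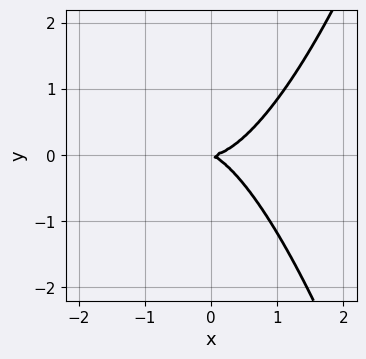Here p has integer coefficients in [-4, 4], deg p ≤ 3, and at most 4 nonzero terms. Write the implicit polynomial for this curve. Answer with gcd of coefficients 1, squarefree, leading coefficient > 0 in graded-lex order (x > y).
3*x^3 - x*y - 3*y^2

First, the degree is 3 — a generic line meets the curve in up to 3 points.
Next, reading off the gridlines: one x-axis crossing is at x = 0; it meets the y-axis at y = 0 (among the integer gridlines).
Finally, these observations pin down the coefficients.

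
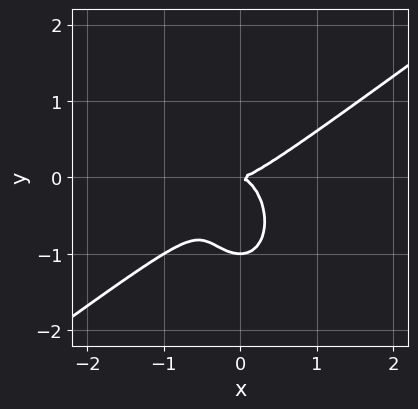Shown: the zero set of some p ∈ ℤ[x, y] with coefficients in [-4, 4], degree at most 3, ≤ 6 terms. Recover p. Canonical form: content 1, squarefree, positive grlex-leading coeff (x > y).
(a) Degree: a generic line meets the curve in up to 3 points, so deg p = 3.
(b) Reading off the gridlines: among the integer gridlines, it crosses the y-axis at y ∈ {-1, 0}; it meets the x-axis at x = 0 (among the integer gridlines).
(c) Fitting integer coefficients to these (and the overall shape) gives p.

3*x^3 - 3*x^2*y - 2*y^3 - 2*y^2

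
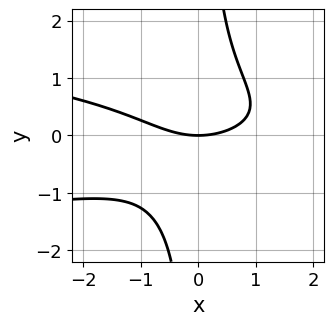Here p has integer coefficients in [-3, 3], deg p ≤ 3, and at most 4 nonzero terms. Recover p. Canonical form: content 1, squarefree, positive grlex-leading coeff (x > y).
3*x*y^2 + x^2 - 3*y

(a) Degree: no degree-2 curve has this shape, so deg p = 3.
(b) Against the integer gridlines: it meets the y-axis at y = 0 (among the integer gridlines); one x-axis crossing is at x = 0.
(c) The integer polynomial consistent with all of this is the stated p.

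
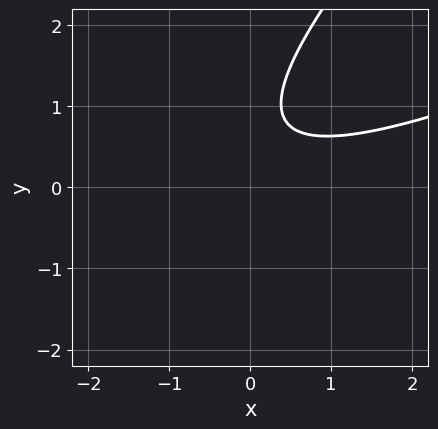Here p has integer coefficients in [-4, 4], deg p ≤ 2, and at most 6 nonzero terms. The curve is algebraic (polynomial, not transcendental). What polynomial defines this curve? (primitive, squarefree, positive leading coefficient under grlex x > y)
1. The degree is 2 — the shape is more complex than any degree-1 curve.
2. From the visible intercepts: the curve avoids every integer y-axis point in the box; no x-intercept at any integer in the box.
3. These observations pin down the coefficients.

x^2 - 3*x*y + 2*y^2 - 3*y + 2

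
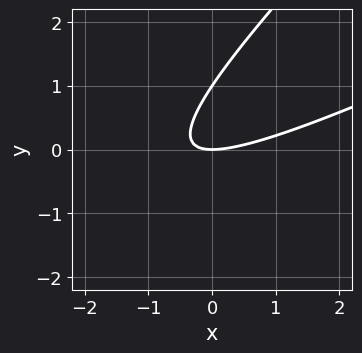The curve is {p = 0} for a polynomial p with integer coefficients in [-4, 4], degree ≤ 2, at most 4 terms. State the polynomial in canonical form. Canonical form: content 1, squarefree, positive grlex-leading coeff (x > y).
x^2 - 3*x*y + 2*y^2 - 2*y

The degree is 2 — the shape is more complex than any degree-1 curve.
From the visible intercepts: it meets the x-axis at x = 0 (among the integer gridlines); the y-axis gridline crossings are at y ∈ {0, 1}.
Solving for integer coefficients yields p as stated.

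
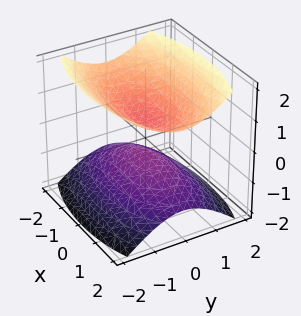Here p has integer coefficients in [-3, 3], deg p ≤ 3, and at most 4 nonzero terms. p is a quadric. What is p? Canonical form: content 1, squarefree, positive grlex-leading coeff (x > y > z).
x^2 + 3*y^2 - 3*z^2 + 1

1. I count 2 distinct pieces. Treating them together as one polynomial.
2. Degree: two sheets facing apart; a quadric, so deg p = 2.
3. Symmetries: it's symmetric under z → −z, forcing even powers of z; the y ↦ −y reflection is a symmetry, so y appears only in even powers; mirror symmetry x ↦ −x ⇒ only even powers of x.
4. Checking where it meets the axes: no x-intercept at any integer in the box; no y-intercept at any integer in the box.
5. Together with the visible shape, these determine p as stated.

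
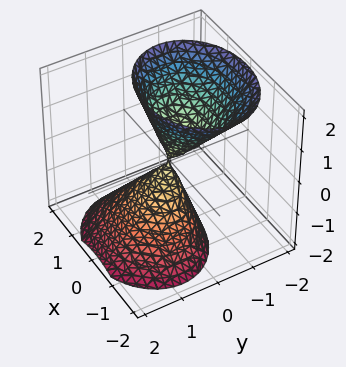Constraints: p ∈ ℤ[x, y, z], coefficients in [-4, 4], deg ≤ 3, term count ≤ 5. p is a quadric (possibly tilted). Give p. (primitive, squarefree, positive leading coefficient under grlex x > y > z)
2*x^2 + 3*y^2 + 2*y*z - z^2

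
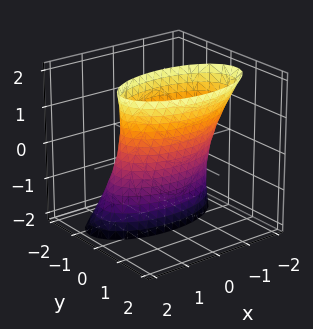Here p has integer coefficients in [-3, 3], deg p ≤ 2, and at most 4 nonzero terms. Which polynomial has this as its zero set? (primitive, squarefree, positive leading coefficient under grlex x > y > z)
deg p = 2. No degree-1 surface has this shape.
Against the integer gridlines: it misses every integer gridline on the z-axis.
Solving for integer coefficients yields p as stated.

x^2 + 3*y^2 - 2*y*z - 2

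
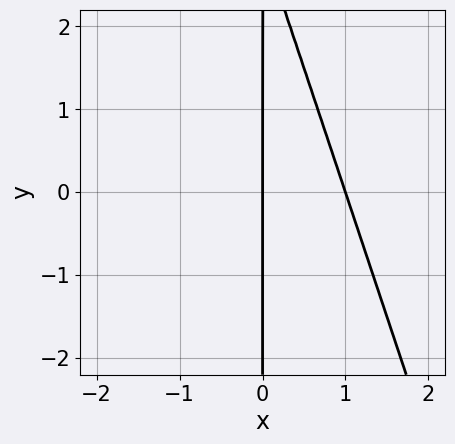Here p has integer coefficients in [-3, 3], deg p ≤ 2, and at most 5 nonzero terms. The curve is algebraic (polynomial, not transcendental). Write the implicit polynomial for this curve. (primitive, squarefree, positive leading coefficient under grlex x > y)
3*x^2 + x*y - 3*x

The degree is 2 — a generic line meets the curve in up to 2 points.
Against the integer gridlines: every point of the y-axis in the box is on the curve; the x-axis gridline crossings are at x ∈ {0, 1}.
The integer polynomial consistent with all of this is the stated p.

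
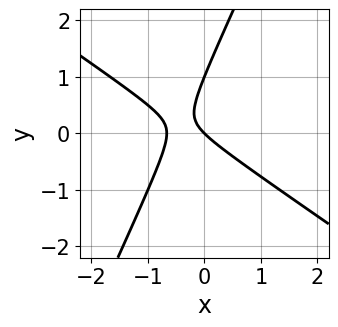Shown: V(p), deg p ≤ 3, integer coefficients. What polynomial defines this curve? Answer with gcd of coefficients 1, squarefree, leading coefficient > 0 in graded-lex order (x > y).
(a) The degree is 2 — no degree-1 curve has this shape.
(b) From the axis intercepts and sections: among the integer gridlines, it crosses the y-axis at y ∈ {0, 1}; it meets the x-axis at x = 0 (among the integer gridlines).
(c) The integer polynomial consistent with all of this is the stated p.

3*x^2 + 3*x*y - 2*y^2 + 2*x + 2*y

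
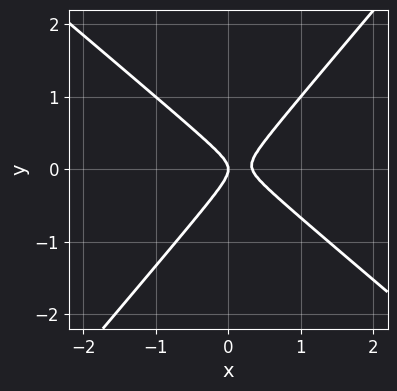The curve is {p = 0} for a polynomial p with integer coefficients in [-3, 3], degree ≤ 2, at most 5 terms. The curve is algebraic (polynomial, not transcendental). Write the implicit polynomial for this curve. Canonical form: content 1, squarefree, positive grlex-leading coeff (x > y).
3*x^2 + x*y - 3*y^2 - x

(a) The degree is 2 — a generic line meets the curve in up to 2 points.
(b) Reading off the gridlines: one x-axis crossing is at x = 0; it crosses the y-axis at the gridline y = 0.
(c) Assembling these constraints gives the stated polynomial.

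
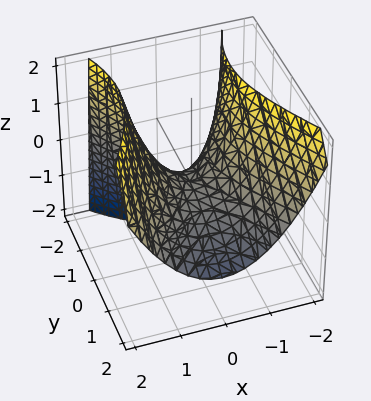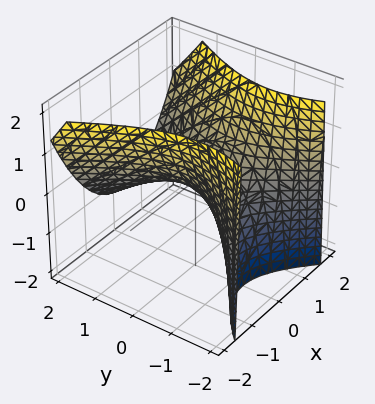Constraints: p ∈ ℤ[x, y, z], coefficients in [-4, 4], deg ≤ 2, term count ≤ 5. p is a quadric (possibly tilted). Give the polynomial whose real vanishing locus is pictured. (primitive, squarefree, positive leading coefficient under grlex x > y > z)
2*x^2 - y^2 - y*z - 2*z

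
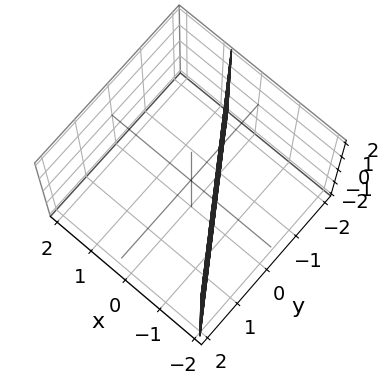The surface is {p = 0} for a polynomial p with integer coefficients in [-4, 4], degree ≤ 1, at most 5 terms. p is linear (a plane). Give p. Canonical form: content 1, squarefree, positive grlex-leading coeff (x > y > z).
3*x + 2*y + 2

deg p = 1. The surface is flat (a plane).
From the visible intercepts: it crosses the y-axis at the gridline y = -1; no z-intercept at any integer in the box.
Fitting integer coefficients to these (and the overall shape) gives p.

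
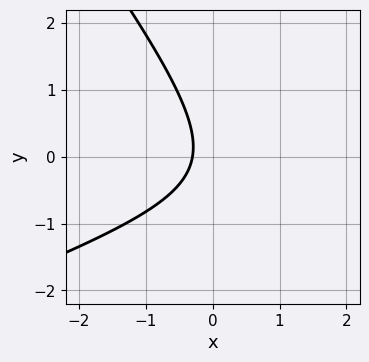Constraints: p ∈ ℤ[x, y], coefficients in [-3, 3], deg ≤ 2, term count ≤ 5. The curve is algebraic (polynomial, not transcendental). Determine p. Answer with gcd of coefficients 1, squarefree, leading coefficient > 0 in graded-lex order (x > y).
x^2 - 2*x*y - 2*y^2 - 3*x - 1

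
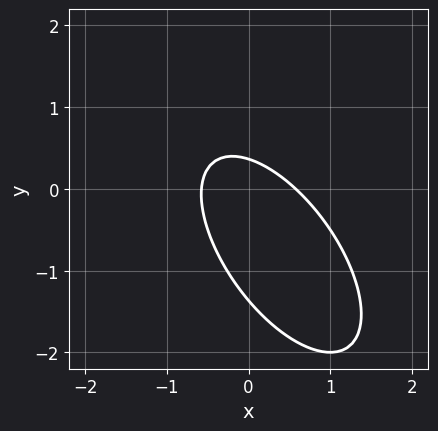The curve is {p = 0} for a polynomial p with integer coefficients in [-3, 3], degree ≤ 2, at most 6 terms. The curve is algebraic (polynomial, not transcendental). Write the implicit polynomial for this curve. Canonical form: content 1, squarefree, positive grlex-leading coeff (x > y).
Degree: the shape is more complex than any degree-1 curve, so deg p = 2.
The integer polynomial consistent with all of this is the stated p.

3*x^2 + 3*x*y + 2*y^2 + 2*y - 1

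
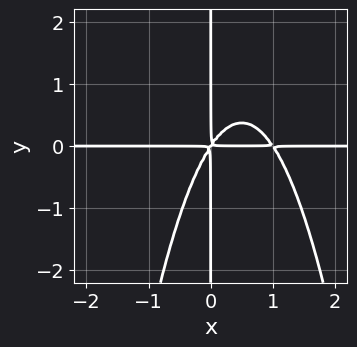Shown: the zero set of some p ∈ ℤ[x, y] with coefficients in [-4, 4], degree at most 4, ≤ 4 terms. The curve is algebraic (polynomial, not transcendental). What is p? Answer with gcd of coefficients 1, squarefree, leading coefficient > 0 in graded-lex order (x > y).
deg p = 4.
Against the integer gridlines: every point of the y-axis in the box is on the curve; the visible x-axis segment lies entirely on the curve.
These observations pin down the coefficients.

3*x^3*y - 3*x^2*y + 2*x*y^2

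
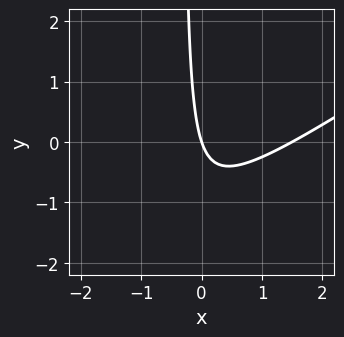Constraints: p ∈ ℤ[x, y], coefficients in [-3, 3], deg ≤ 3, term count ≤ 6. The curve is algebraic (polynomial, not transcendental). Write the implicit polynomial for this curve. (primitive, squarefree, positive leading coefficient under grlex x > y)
2*x^2 - 3*x*y - 3*x - y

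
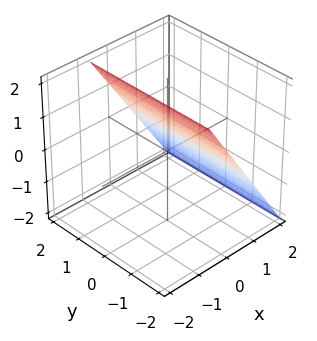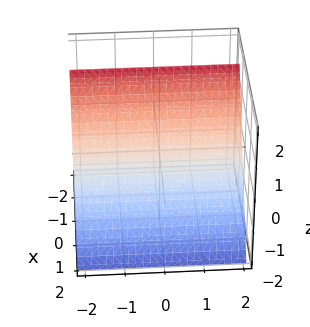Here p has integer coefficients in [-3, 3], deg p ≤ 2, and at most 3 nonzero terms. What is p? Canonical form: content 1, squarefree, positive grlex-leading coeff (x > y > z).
3*x + 2*z - 2

(a) Degree: the surface is flat (a plane), so deg p = 1.
(b) From the visible intercepts: no y-intercept at any integer in the box; one z-axis crossing is at z = 1.
(c) Solving for integer coefficients yields p as stated.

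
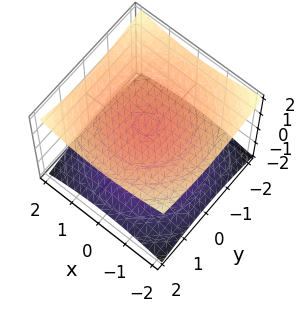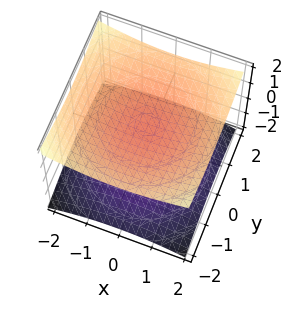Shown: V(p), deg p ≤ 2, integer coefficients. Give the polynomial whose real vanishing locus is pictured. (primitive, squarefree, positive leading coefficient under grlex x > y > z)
x^2 + y^2 - 3*z^2 + 3

(a) There are 2 components.
(b) The degree is 2 — two sheets facing apart; a quadric.
(c) Symmetries: mirror symmetry z ↦ −z ⇒ only even powers of z; every cross-section ⟂ z is a circle, so x, y appear only via x² + y².
(d) Reading off the gridlines: it misses every integer gridline on the y-axis; the z-axis gridline crossings are at z ∈ {-1, 1}; it misses every integer gridline on the x-axis.
(e) Putting this together gives p.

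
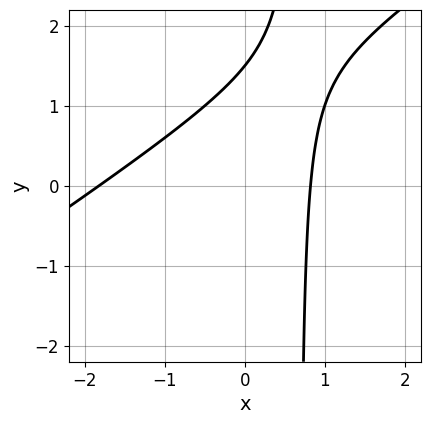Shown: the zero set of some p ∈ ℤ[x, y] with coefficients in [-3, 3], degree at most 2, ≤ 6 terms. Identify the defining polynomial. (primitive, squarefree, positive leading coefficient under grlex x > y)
Degree: the shape is more complex than any degree-1 curve, so deg p = 2.
The integer polynomial consistent with all of this is the stated p.

2*x^2 - 3*x*y + 2*x + 2*y - 3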